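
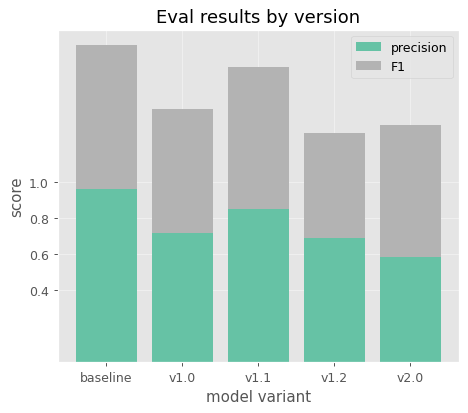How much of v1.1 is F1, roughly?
≈ 0.8

F1 top ≈ 1.6, bottom ≈ 0.8; segment ≈ 0.8.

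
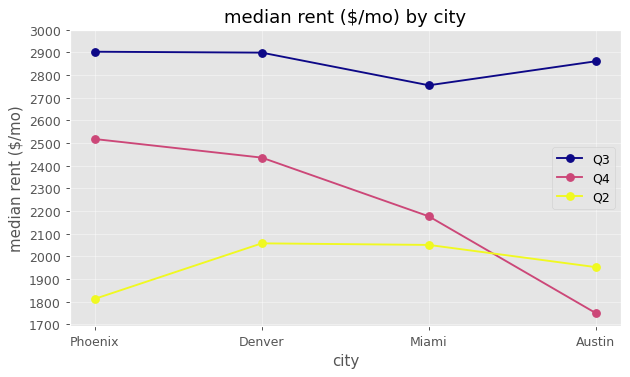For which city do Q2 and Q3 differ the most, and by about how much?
Phoenix: Q2 ≈ 1800, Q3 ≈ 2900 → gap ≈ 1100. Next-largest (Austin) is only ≈ 900.

Phoenix, ≈ 1100 $/mo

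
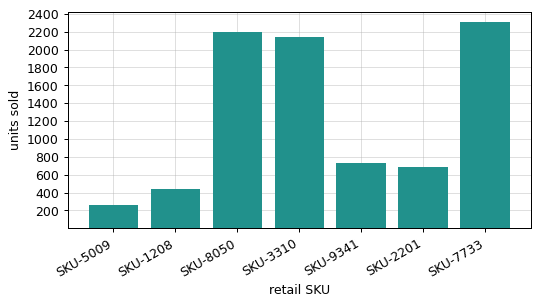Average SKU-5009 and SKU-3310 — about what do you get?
≈ 1200

(200 + 2200) / 2 ≈ 1200.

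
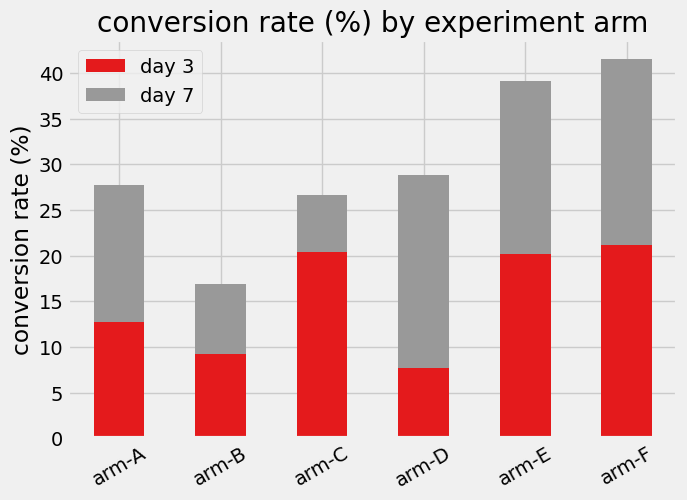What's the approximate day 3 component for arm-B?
day 3 top ≈ 10, bottom ≈ 0; segment ≈ 10.

≈ 10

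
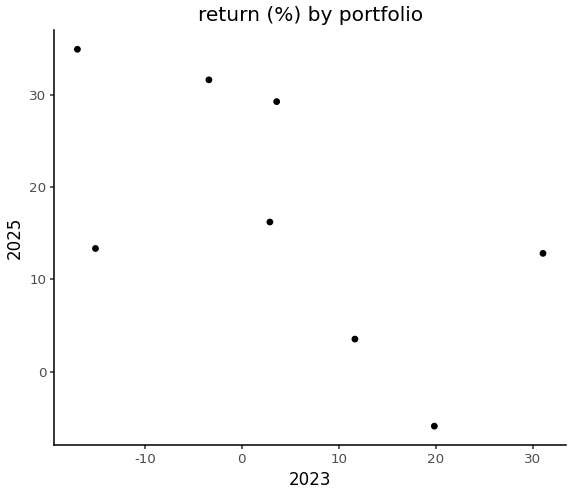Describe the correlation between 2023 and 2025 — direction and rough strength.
Points are negatively correlated; moderate (|r| ≈ 0.6).

negative, moderate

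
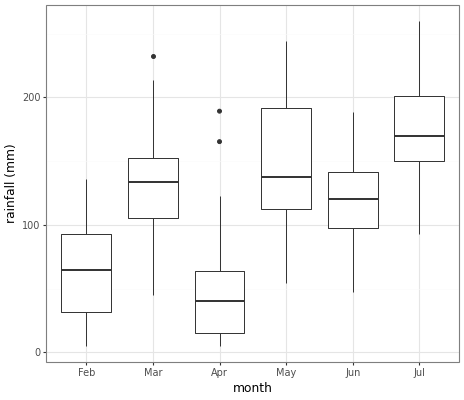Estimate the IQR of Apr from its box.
Q3 ≈ 60, Q1 ≈ 20; IQR ≈ 40.

≈ 40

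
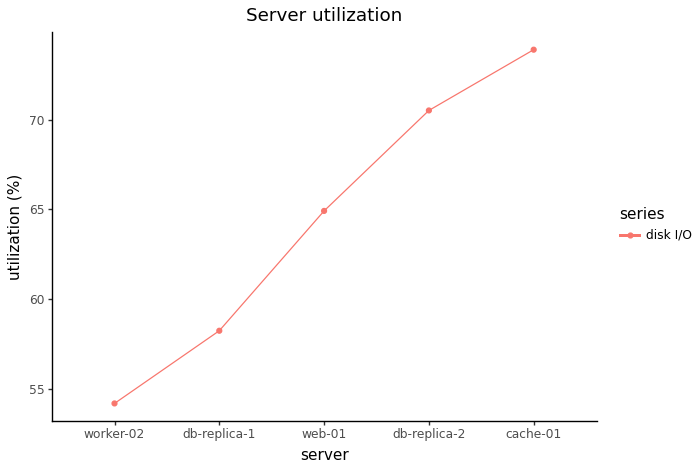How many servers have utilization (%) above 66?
Above 66: db-replica-2, cache-01.

2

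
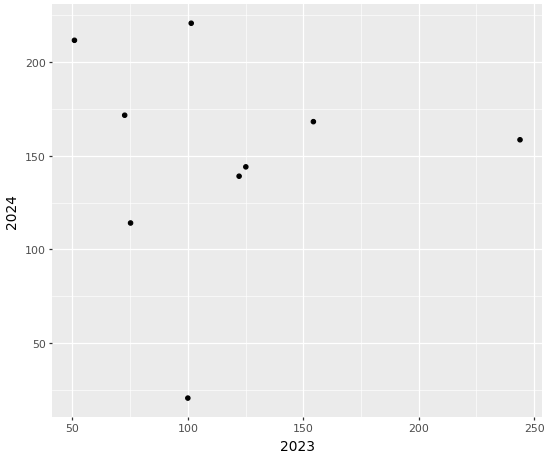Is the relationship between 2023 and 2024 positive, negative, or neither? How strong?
Points are roughly uncorrelated; weak (|r| ≈ 0.0).

no clear correlation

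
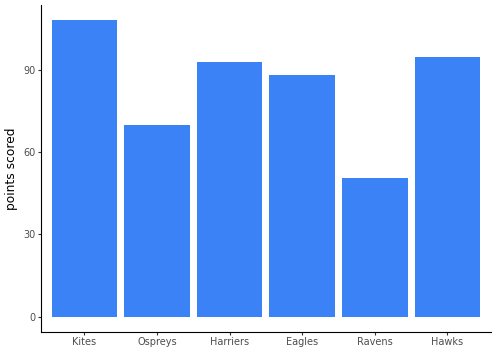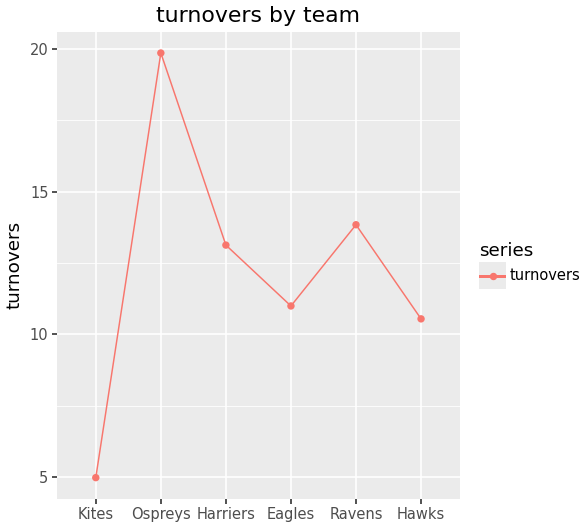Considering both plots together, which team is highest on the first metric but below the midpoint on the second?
Kites

Chart 2 median turnovers ≈ 12; below-median teams: Kites, Eagles, Hawks. Among those, Kites has the highest points scored (≈ 110).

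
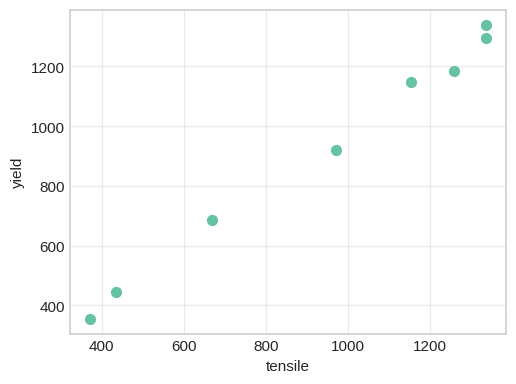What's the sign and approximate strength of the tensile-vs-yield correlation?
Points are positively correlated; strong (|r| ≈ 1.0).

positive, strong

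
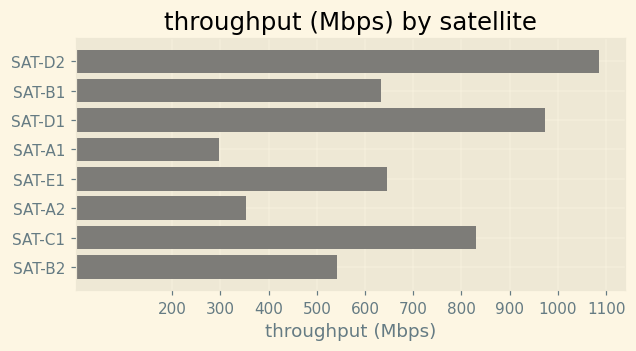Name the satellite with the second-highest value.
SAT-D1

Top 3: SAT-D2 ≈ 1100, SAT-D1 ≈ 1000, SAT-C1 ≈ 800.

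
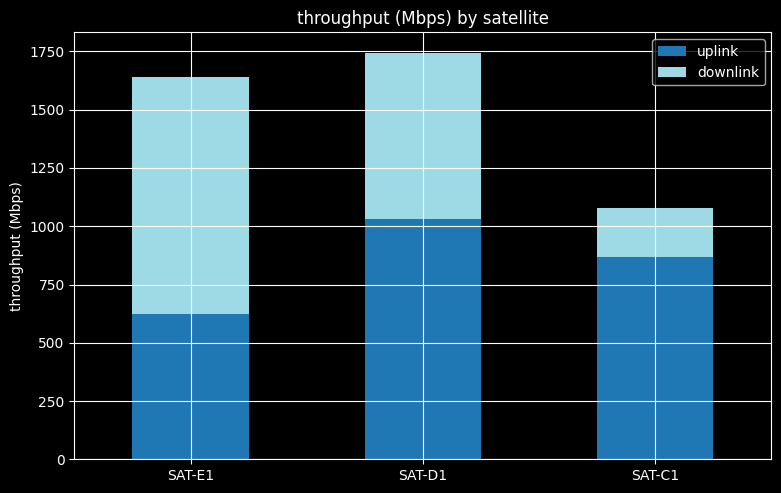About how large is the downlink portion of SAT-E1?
downlink top ≈ 1600, bottom ≈ 600; segment ≈ 1000.

≈ 1000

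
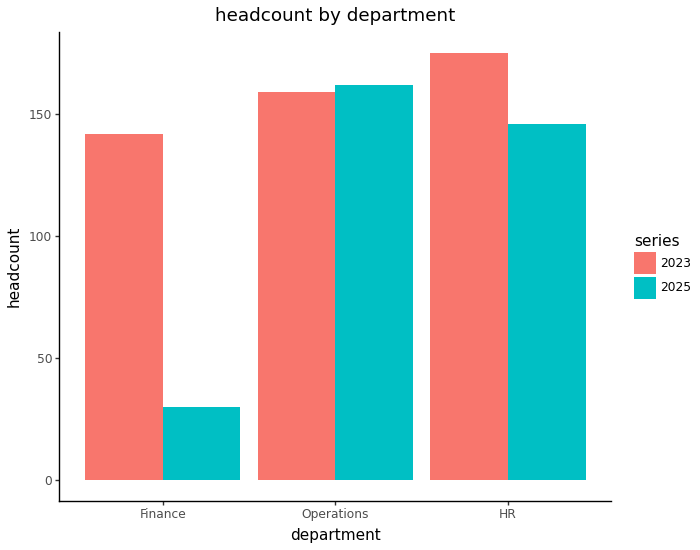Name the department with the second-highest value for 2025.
HR

Top 3 for 2025: Operations ≈ 160, HR ≈ 140, Finance ≈ 40.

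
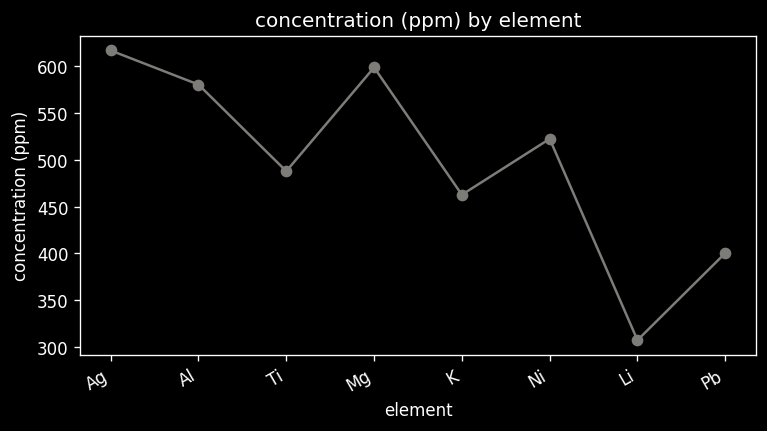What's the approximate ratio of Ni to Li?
≈ 1.67×

Ni ≈ 500, Li ≈ 300; 500/300 ≈ 1.67.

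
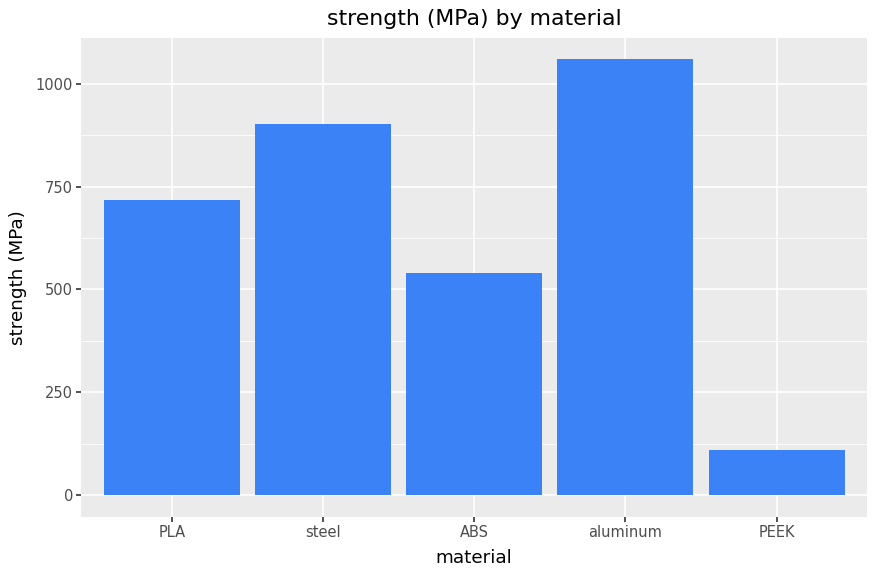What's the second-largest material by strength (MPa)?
Top 3: aluminum ≈ 1100, steel ≈ 900, PLA ≈ 700.

steel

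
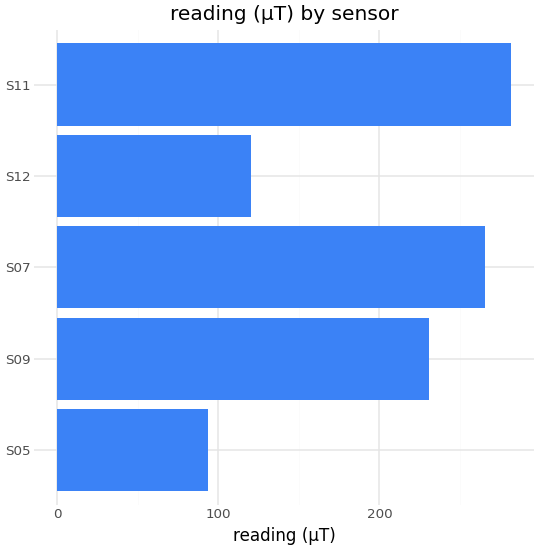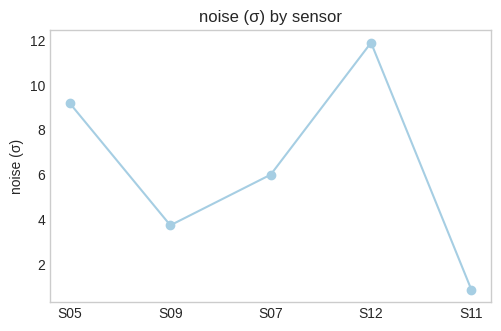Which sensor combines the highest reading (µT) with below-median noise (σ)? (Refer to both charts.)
S11

Chart 2 median noise (σ) ≈ 6; below-median sensors: S09, S11. Among those, S11 has the highest reading (µT) (≈ 300).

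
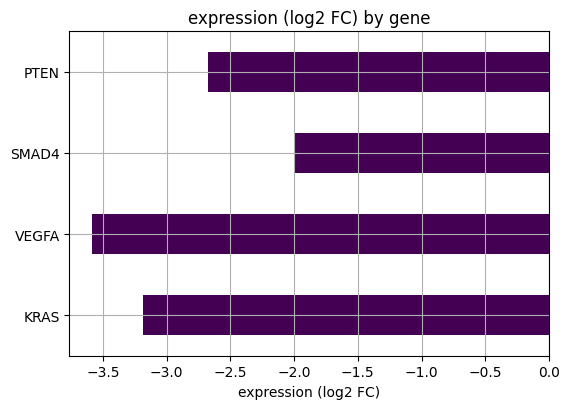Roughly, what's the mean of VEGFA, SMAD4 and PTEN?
≈ -2.73

(-3.6 + -2.0 + -2.6) / 3 ≈ -2.73.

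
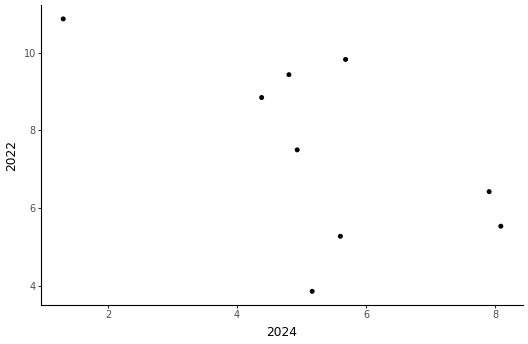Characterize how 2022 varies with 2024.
negative, moderate

Points are negatively correlated; moderate (|r| ≈ 0.6).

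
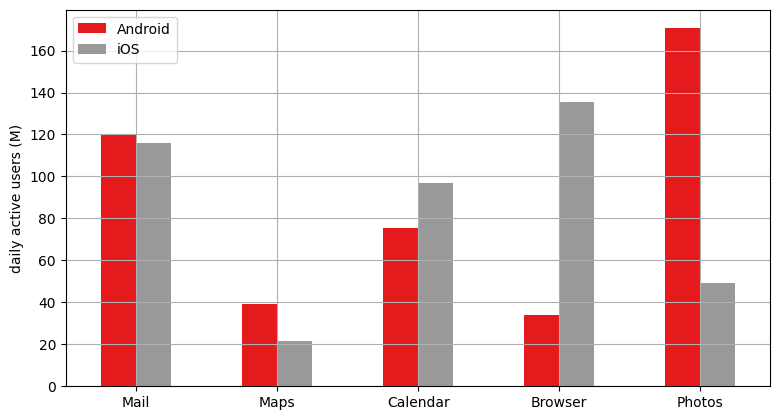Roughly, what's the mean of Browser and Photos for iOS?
(140 + 40) / 2 ≈ 90.

≈ 90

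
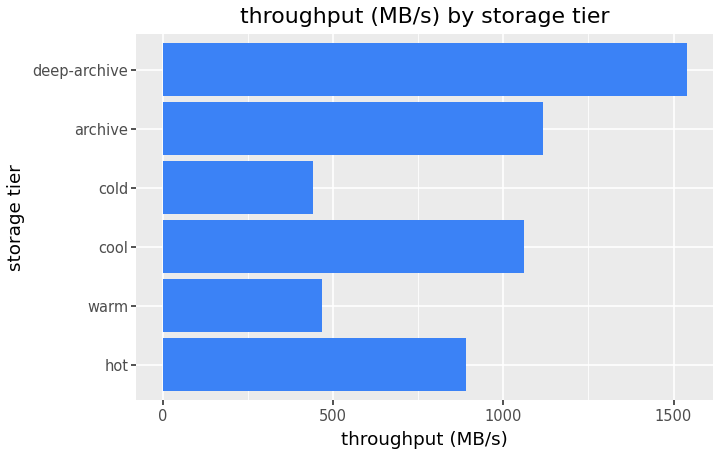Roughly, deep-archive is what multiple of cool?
deep-archive ≈ 1600, cool ≈ 1000; 1600/1000 ≈ 1.6.

≈ 1.6×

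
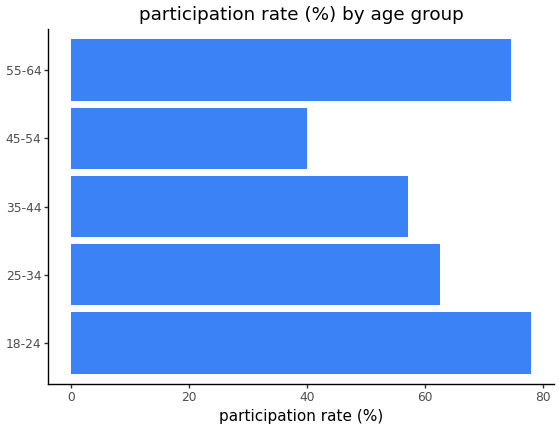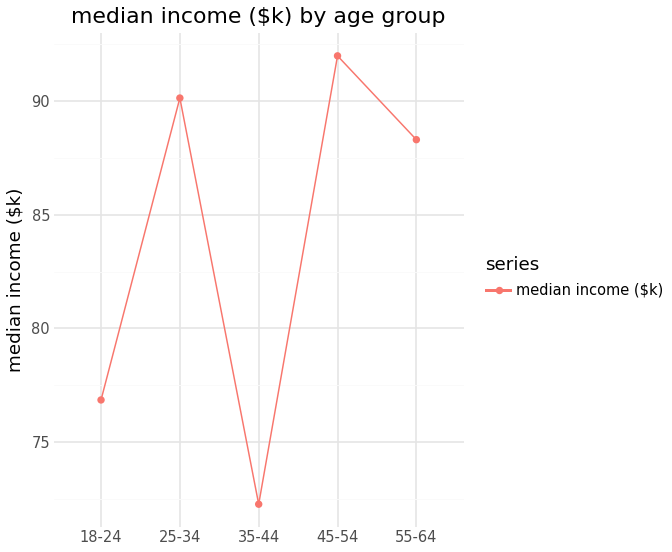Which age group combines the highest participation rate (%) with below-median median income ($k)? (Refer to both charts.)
18-24

Chart 2 median median income ($k) ≈ 90; below-median age groups: 18-24, 35-44. Among those, 18-24 has the highest participation rate (%) (≈ 80).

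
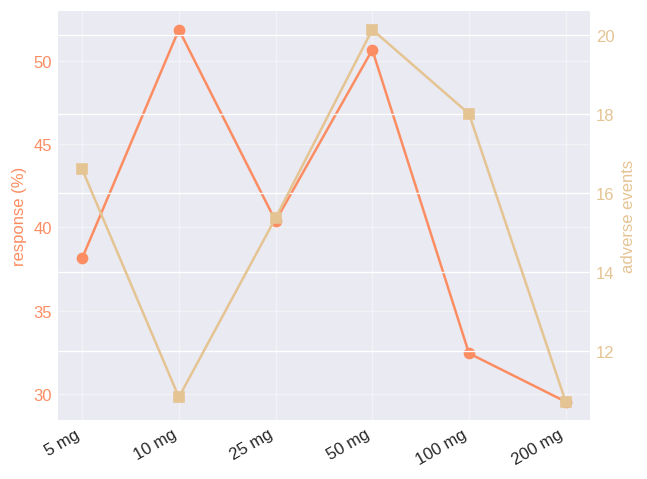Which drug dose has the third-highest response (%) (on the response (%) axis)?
Top 4 (on the response (%) axis): 10 mg ≈ 52, 50 mg ≈ 50, 25 mg ≈ 40, 5 mg ≈ 38.

25 mg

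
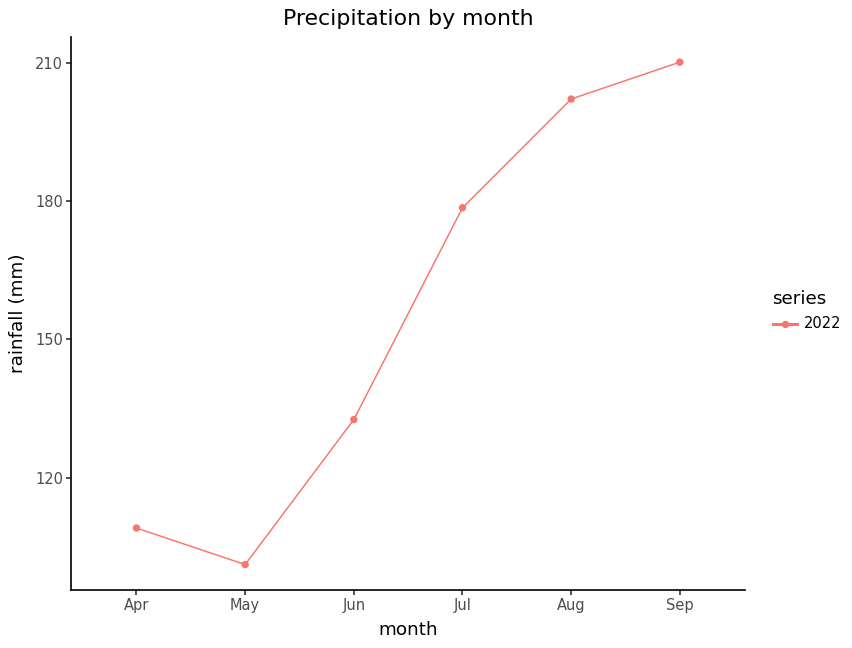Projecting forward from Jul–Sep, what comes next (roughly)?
Last three: 180, 200, 210 → slope ≈ 15/step → next ≈ 225.

≈ 225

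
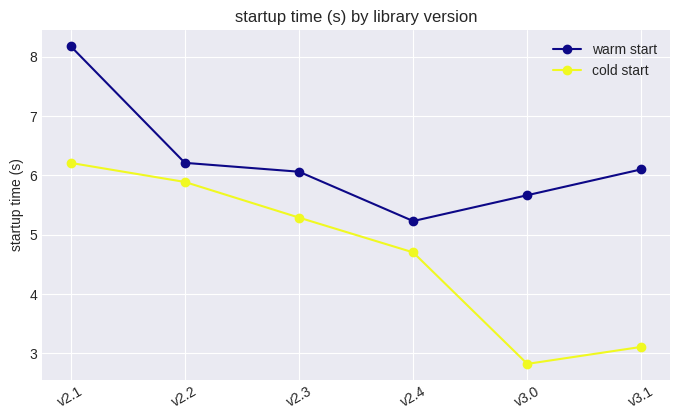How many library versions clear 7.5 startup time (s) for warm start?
Above 7.5: v2.1.

1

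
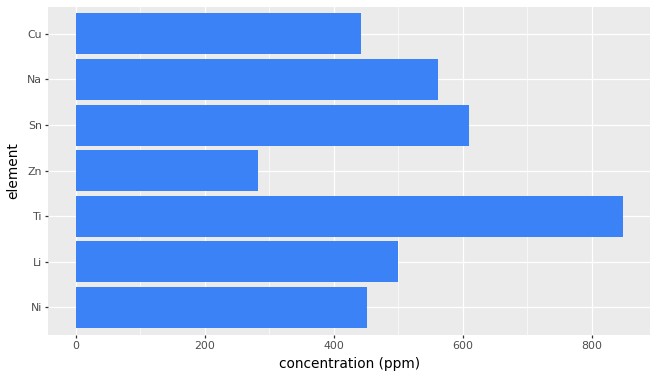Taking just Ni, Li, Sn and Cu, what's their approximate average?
(500 + 500 + 600 + 400) / 4 ≈ 500.

≈ 500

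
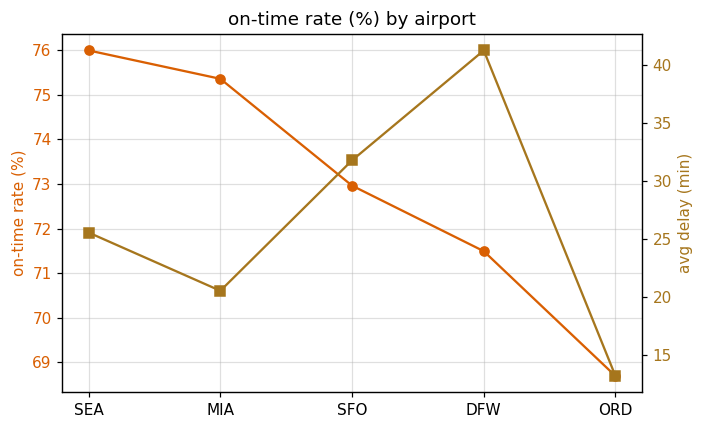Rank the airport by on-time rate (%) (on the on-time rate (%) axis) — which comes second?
MIA

Top 3 (on the on-time rate (%) axis): SEA ≈ 76, MIA ≈ 75, SFO ≈ 73.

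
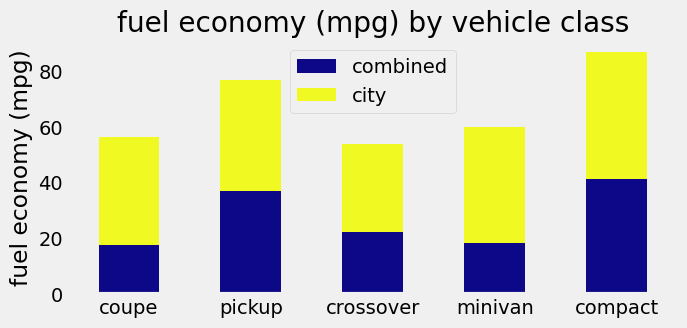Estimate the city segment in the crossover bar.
≈ 30

city top ≈ 50, bottom ≈ 20; segment ≈ 30.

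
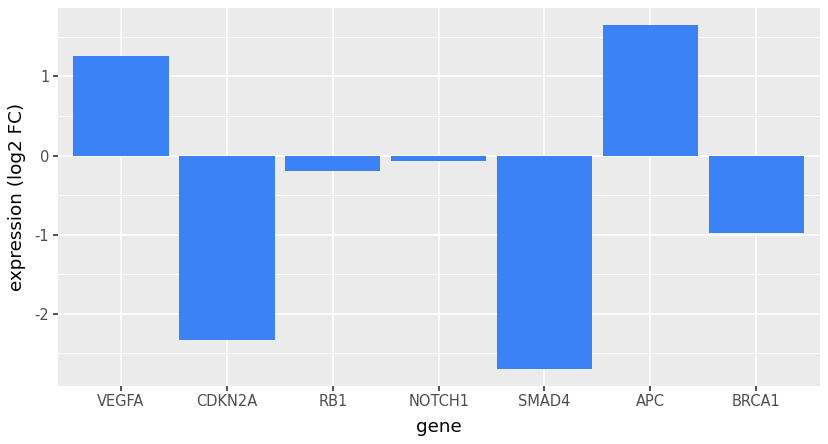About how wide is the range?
Max APC ≈ 1.5, min SMAD4 ≈ -2.5; range ≈ 4.0.

≈ 4.0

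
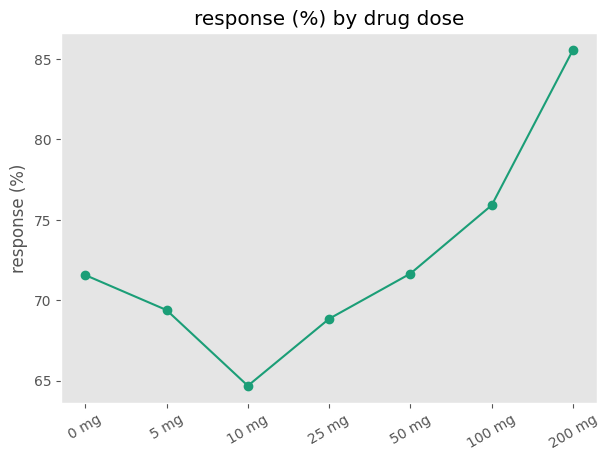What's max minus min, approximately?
≈ 22

Max 200 mg ≈ 86, min 10 mg ≈ 64; range ≈ 22.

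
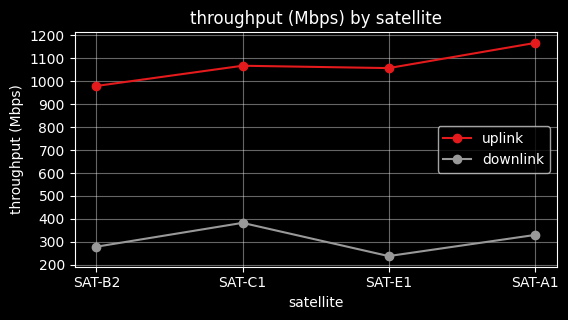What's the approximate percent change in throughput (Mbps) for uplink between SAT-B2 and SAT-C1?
SAT-B2 ≈ 1000, SAT-C1 ≈ 1100; (1100 − 1000) / 1000 ≈ +10%.

≈ +10%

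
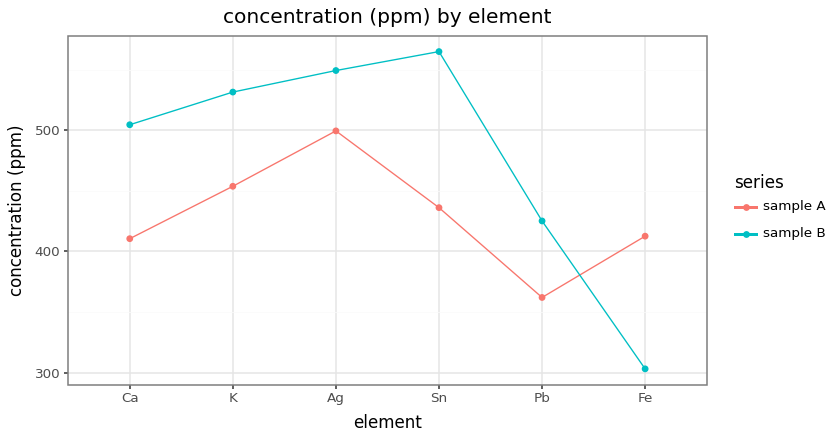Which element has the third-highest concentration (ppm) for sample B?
Top 4 for sample B: Sn ≈ 575, Ag ≈ 550, K ≈ 525, Ca ≈ 500.

K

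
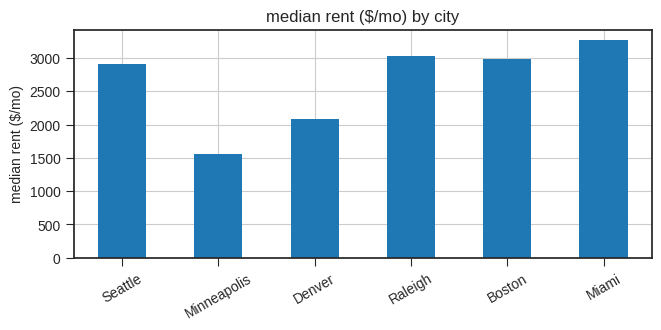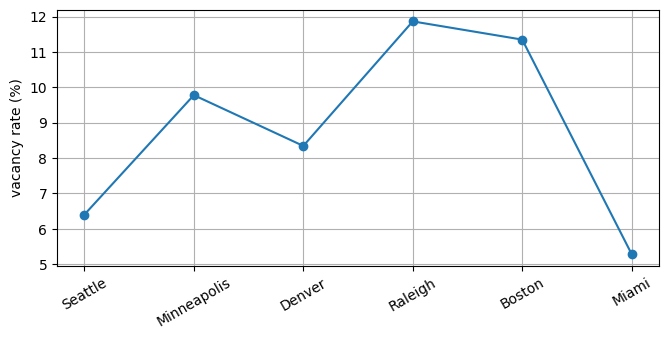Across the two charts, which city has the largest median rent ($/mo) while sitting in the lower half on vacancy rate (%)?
Miami

Chart 2 median vacancy rate (%) ≈ 10; below-median cities: Seattle, Denver, Miami. Among those, Miami has the highest median rent ($/mo) (≈ 3500).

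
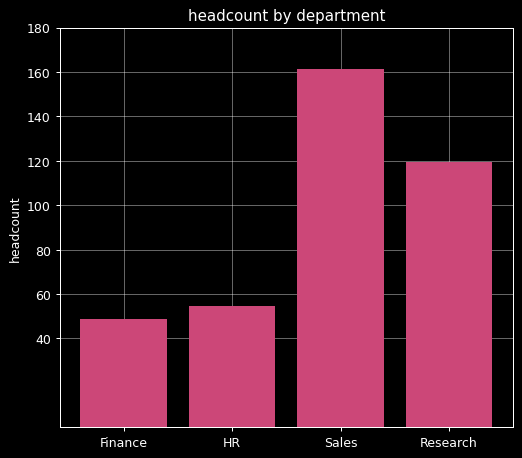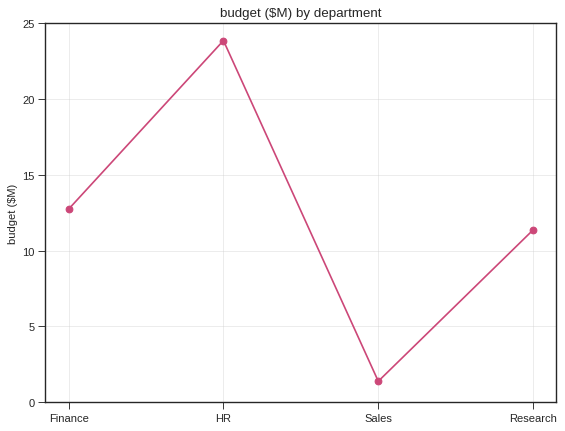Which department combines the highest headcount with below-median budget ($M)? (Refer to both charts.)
Chart 2 median budget ($M) ≈ 10; below-median departments: Sales, Research. Among those, Sales has the highest headcount (≈ 160).

Sales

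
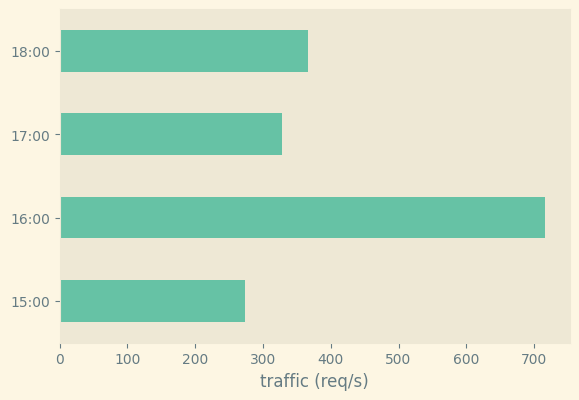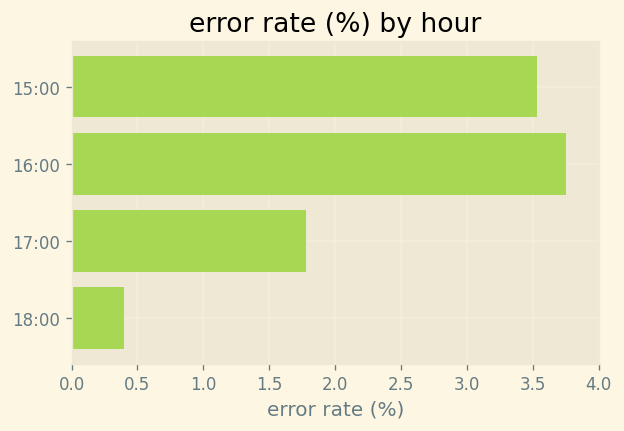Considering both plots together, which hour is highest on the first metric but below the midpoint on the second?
18:00

Chart 2 median error rate (%) ≈ 2.5; below-median hours: 17:00, 18:00. Among those, 18:00 has the highest traffic (req/s) (≈ 400).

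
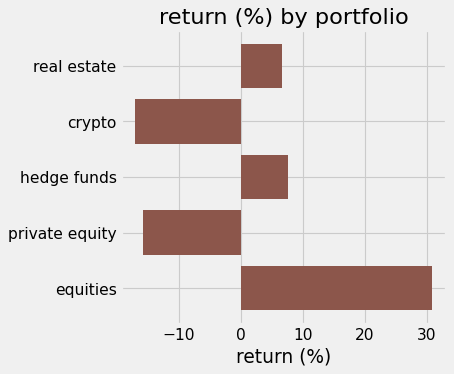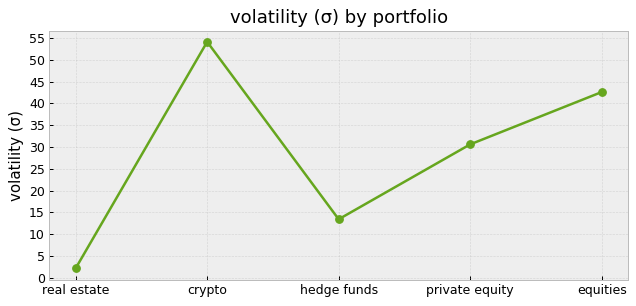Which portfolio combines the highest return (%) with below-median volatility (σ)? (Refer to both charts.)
Chart 2 median volatility (σ) ≈ 30; below-median portfolios: real estate, hedge funds. Among those, hedge funds has the highest return (%) (≈ 10).

hedge funds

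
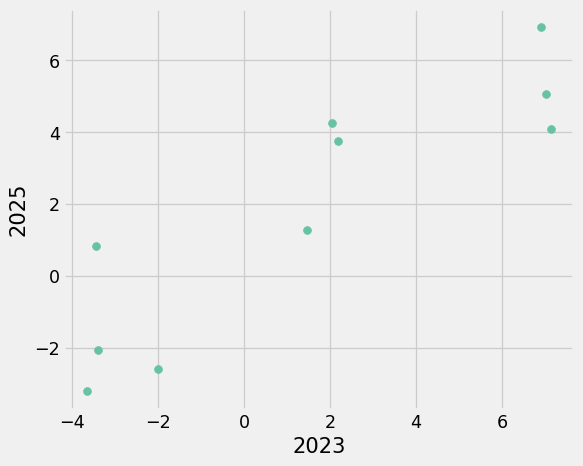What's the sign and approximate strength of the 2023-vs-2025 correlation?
positive, strong

Points are positively correlated; strong (|r| ≈ 0.9).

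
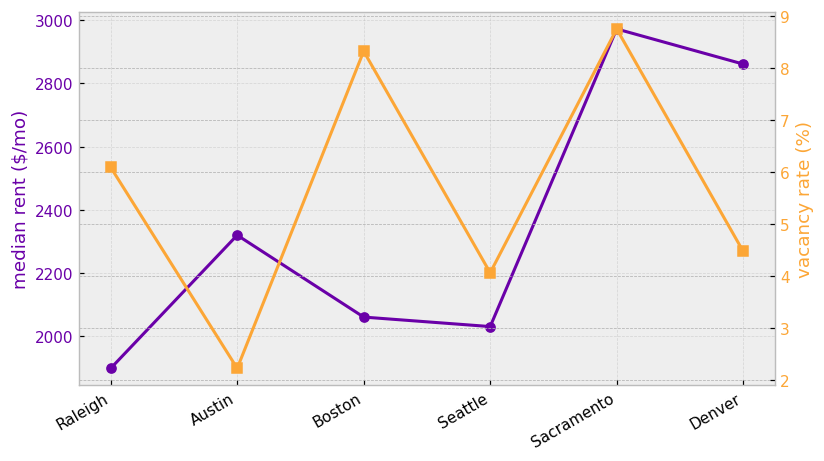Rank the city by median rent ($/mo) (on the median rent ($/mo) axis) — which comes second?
Denver

Top 3 (on the median rent ($/mo) axis): Sacramento ≈ 3000, Denver ≈ 2900, Austin ≈ 2300.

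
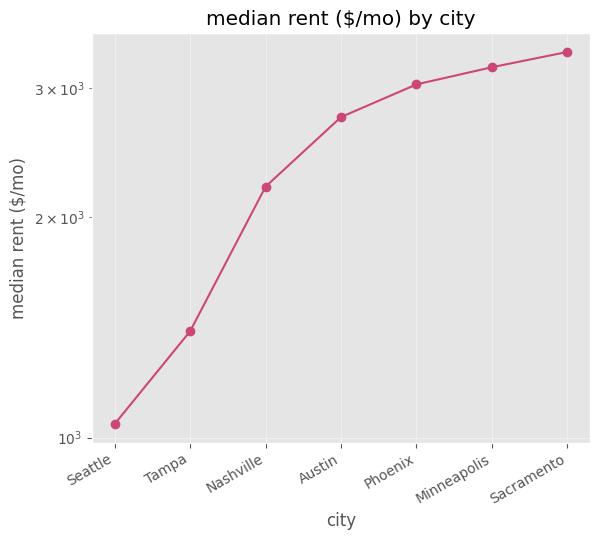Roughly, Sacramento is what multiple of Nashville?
Sacramento ≈ 3400, Nashville ≈ 2200; 3400/2200 ≈ 1.55.

≈ 1.55×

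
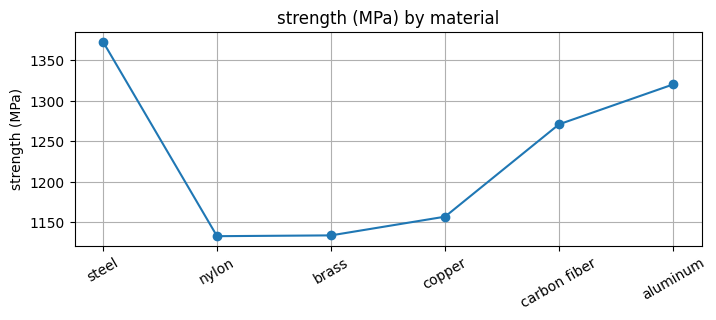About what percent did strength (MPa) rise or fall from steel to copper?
≈ -15.9%

steel ≈ 1380, copper ≈ 1160; (1160 − 1380) / 1380 ≈ -15.9%.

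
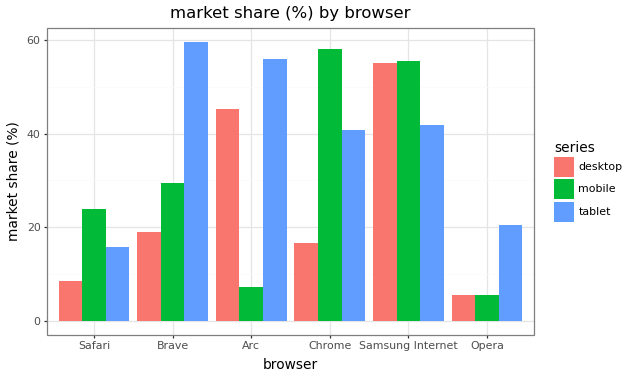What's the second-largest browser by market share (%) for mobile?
Top 3 for mobile: Chrome ≈ 60, Samsung Internet ≈ 55, Brave ≈ 30.

Samsung Internet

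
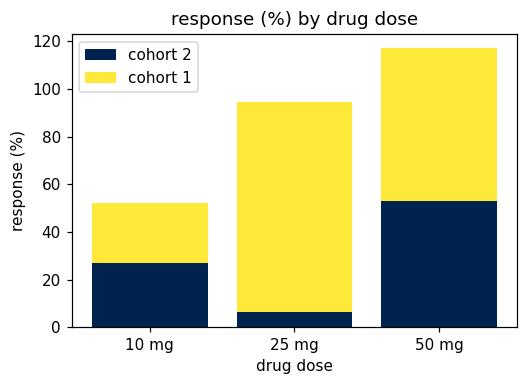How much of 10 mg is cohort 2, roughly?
cohort 2 top ≈ 30, bottom ≈ 0; segment ≈ 30.

≈ 30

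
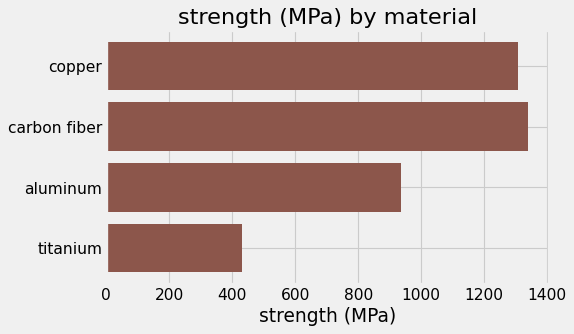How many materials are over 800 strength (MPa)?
Above 800: copper, carbon fiber, aluminum.

3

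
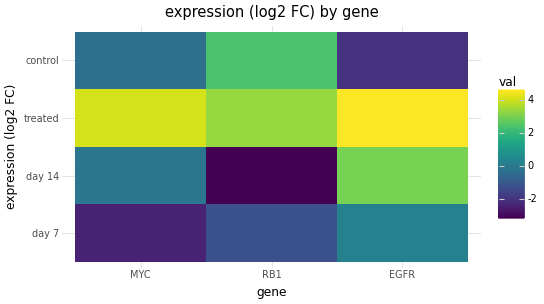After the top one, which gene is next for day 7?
RB1

Top 3 for day 7: EGFR ≈ 0, RB1 ≈ -1, MYC ≈ -2.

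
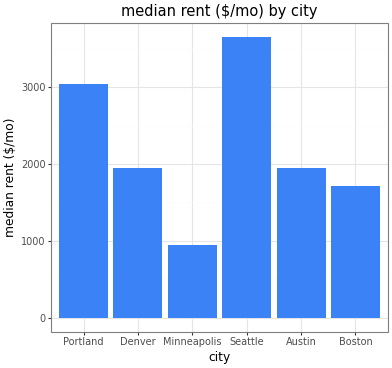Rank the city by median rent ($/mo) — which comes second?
Top 3: Seattle ≈ 3500, Portland ≈ 3000, Denver ≈ 2000.

Portland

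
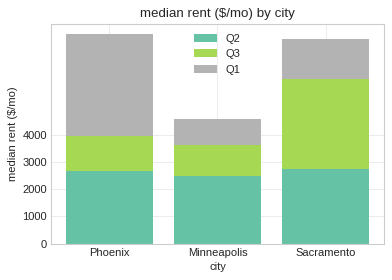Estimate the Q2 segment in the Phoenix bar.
≈ 3000

Q2 top ≈ 3000, bottom ≈ 0; segment ≈ 3000.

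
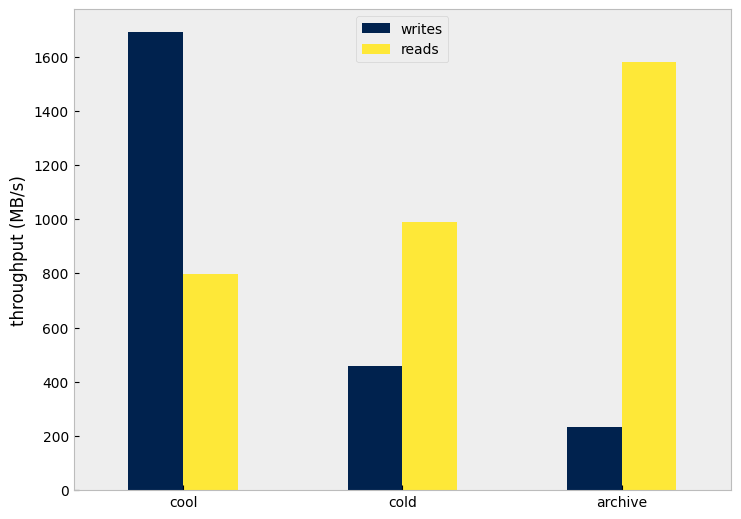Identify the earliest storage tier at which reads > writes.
cool: reads ≈ 800 vs writes ≈ 1600 (not yet); cold: reads ≈ 1000 vs writes ≈ 400 (first crossover).

cold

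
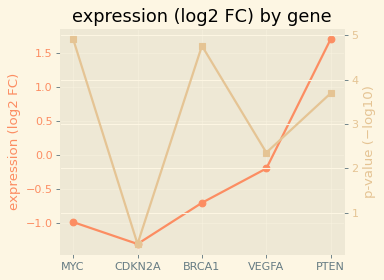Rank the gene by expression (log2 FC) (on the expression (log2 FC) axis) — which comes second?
Top 3 (on the expression (log2 FC) axis): PTEN ≈ 1.5, VEGFA ≈ 0.0, BRCA1 ≈ -0.5.

VEGFA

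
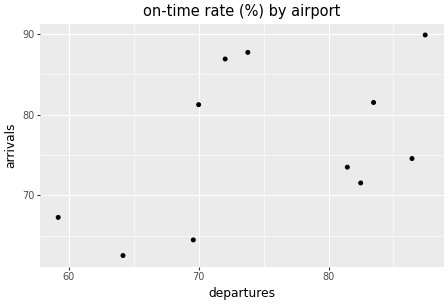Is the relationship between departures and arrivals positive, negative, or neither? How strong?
positive, moderate

Points are positively correlated; moderate (|r| ≈ 0.5).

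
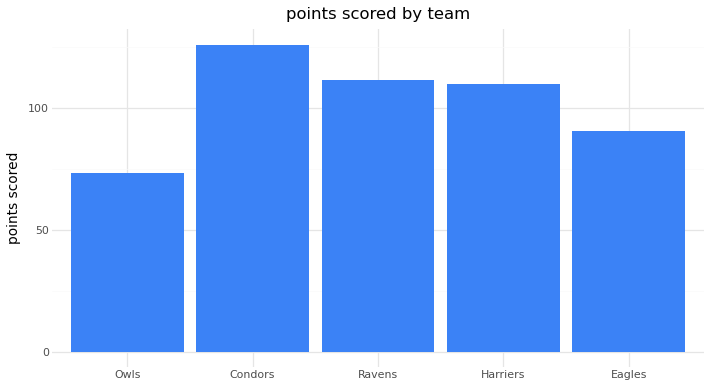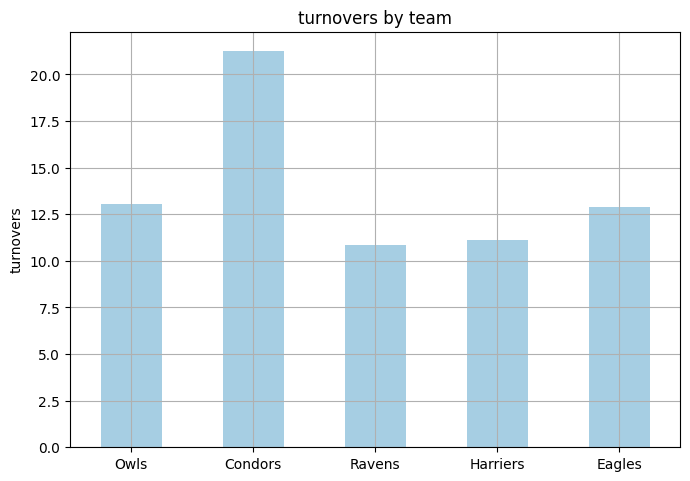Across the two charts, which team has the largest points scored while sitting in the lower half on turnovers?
Ravens

Chart 2 median turnovers ≈ 12; below-median teams: Ravens, Harriers. Among those, Ravens has the highest points scored (≈ 120).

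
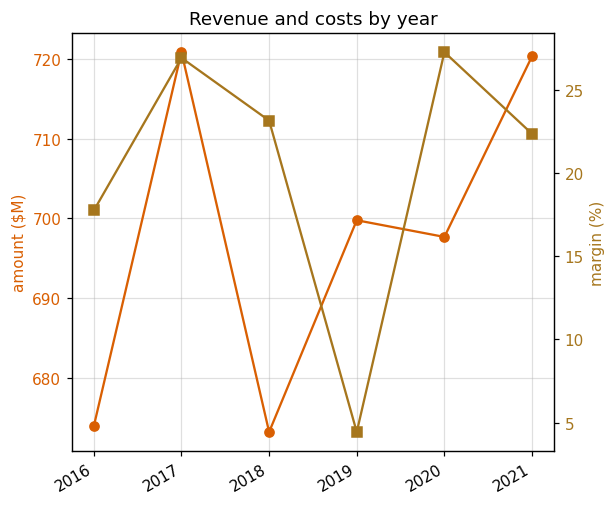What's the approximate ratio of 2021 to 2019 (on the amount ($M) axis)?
≈ 1.03×

2021 ≈ 720, 2019 ≈ 700; 720/700 ≈ 1.03.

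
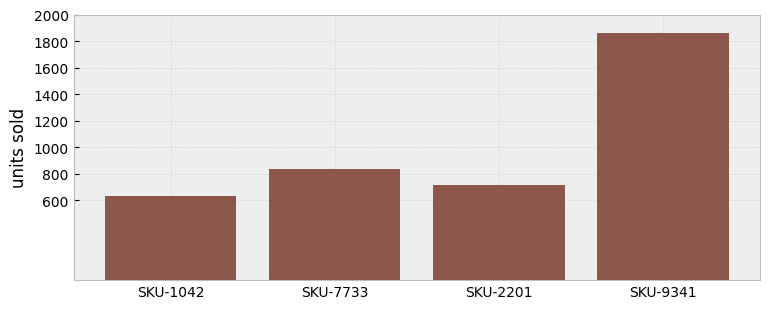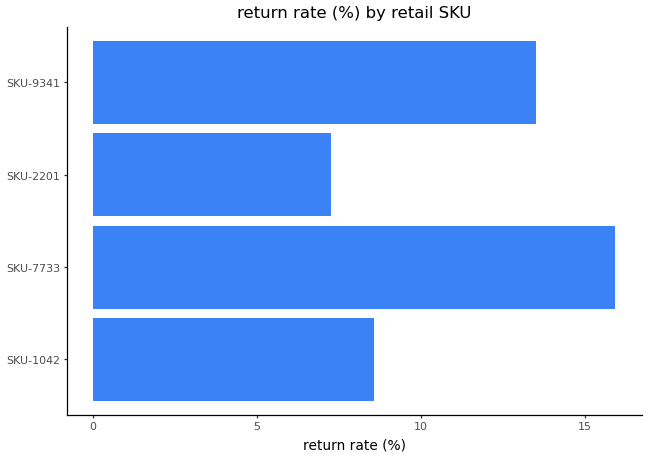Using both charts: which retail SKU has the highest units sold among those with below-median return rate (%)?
SKU-2201

Chart 2 median return rate (%) ≈ 12; below-median retail SKUs: SKU-1042, SKU-2201. Among those, SKU-2201 has the highest units sold (≈ 800).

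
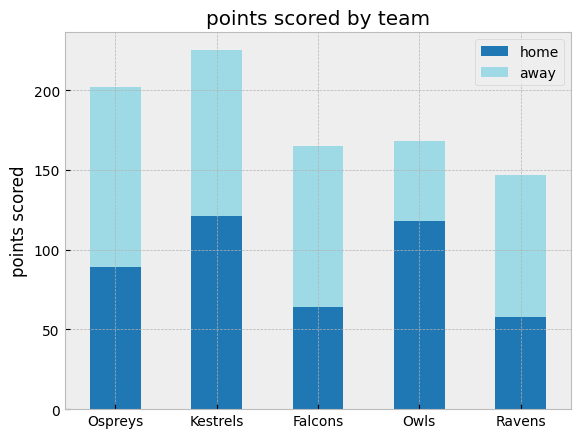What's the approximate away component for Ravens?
away top ≈ 140, bottom ≈ 60; segment ≈ 80.

≈ 80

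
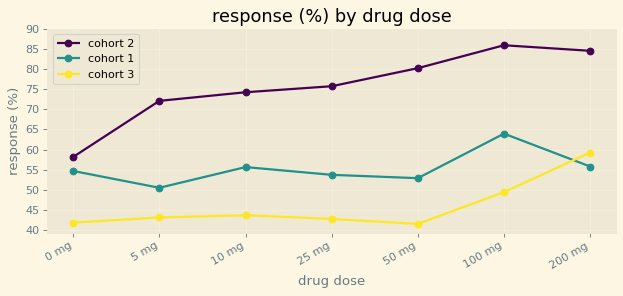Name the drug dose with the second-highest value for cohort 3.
100 mg

Top 3 for cohort 3: 200 mg ≈ 60, 100 mg ≈ 50, 10 mg ≈ 45.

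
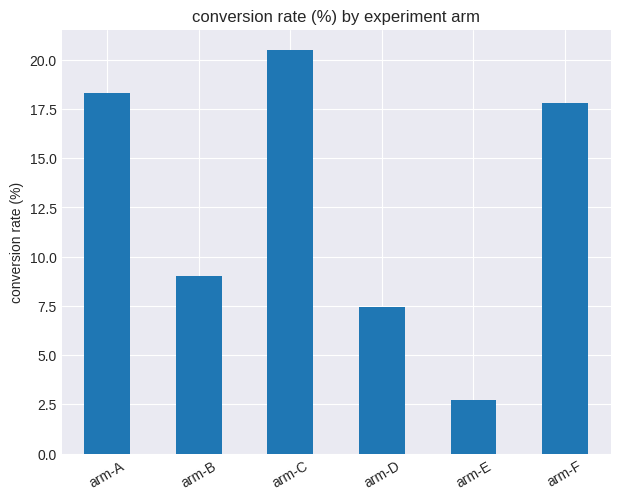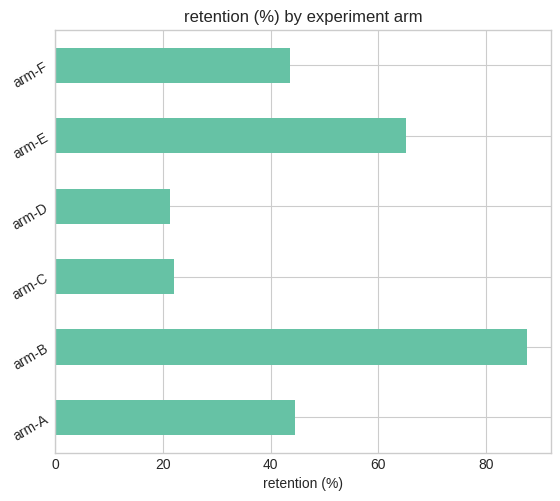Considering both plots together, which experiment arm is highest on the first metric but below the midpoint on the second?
Chart 2 median retention (%) ≈ 40; below-median experiment arms: arm-C, arm-D, arm-F. Among those, arm-C has the highest conversion rate (%) (≈ 20).

arm-C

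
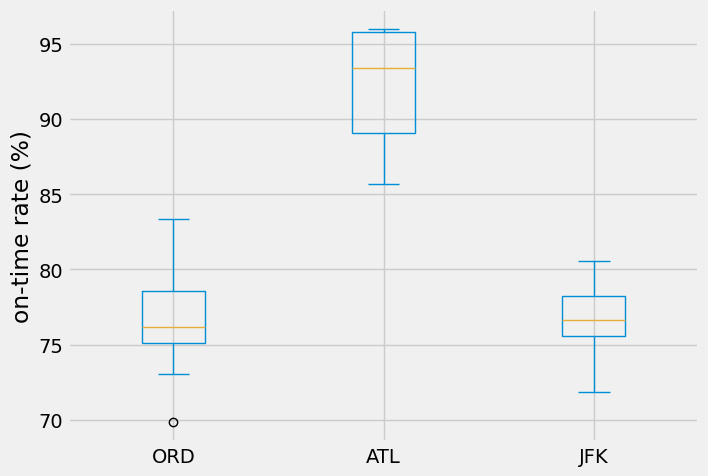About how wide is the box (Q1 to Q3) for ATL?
Q3 ≈ 96, Q1 ≈ 90; IQR ≈ 6.

≈ 6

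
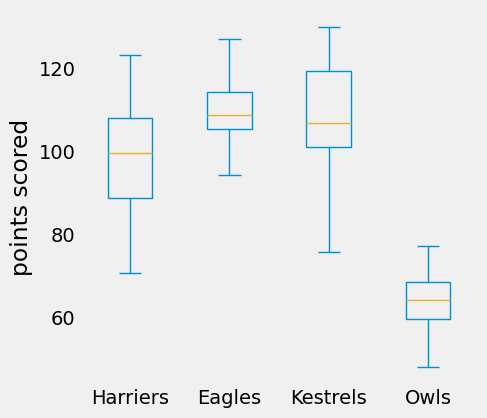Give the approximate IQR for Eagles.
Q3 ≈ 115, Q1 ≈ 105; IQR ≈ 10.

≈ 10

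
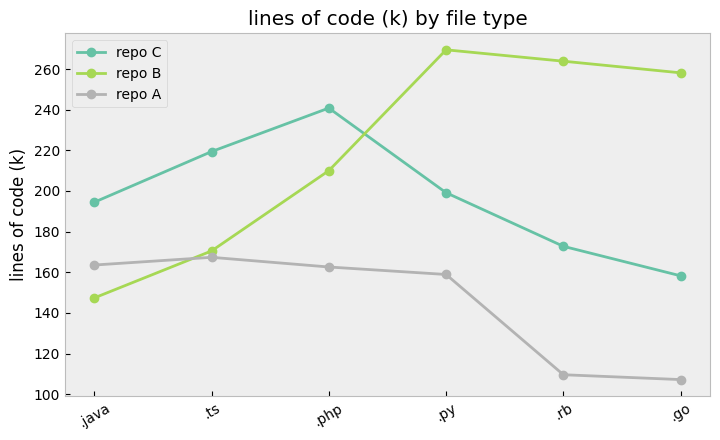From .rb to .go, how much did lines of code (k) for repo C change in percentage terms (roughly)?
≈ -11.1%

.rb ≈ 180, .go ≈ 160; (160 − 180) / 180 ≈ -11.1%.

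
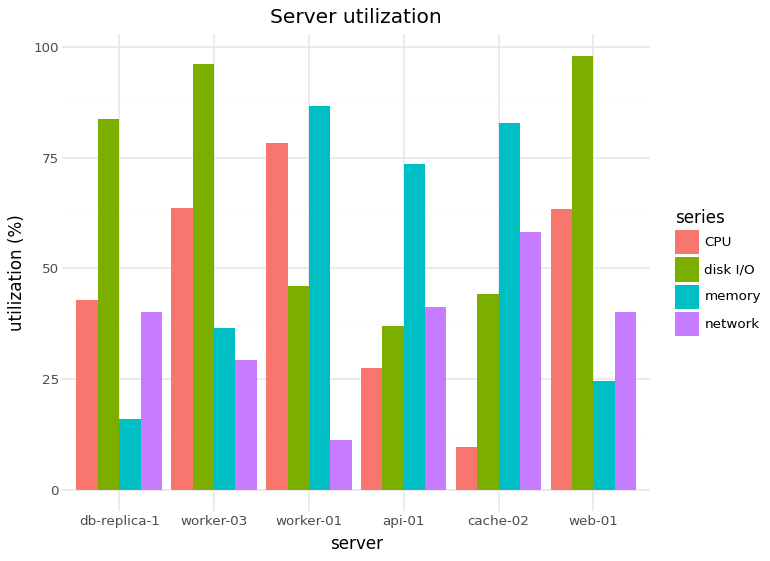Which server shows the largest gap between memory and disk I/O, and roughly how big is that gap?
web-01: memory ≈ 20, disk I/O ≈ 100 → gap ≈ 80. Next-largest (db-replica-1) is only ≈ 60.

web-01, ≈ 80 %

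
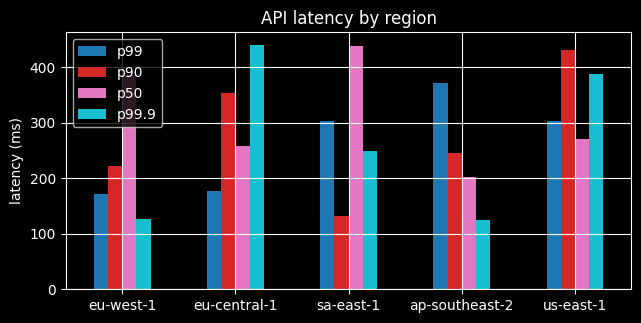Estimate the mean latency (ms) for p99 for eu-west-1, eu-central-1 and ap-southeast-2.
(150 + 200 + 350) / 3 ≈ 233.

≈ 233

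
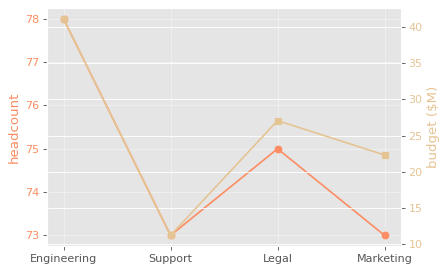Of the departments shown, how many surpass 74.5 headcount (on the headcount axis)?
2

Above 74.5: Engineering, Legal.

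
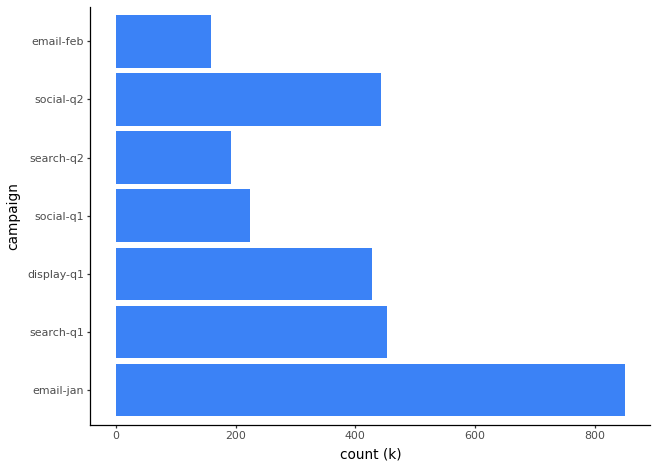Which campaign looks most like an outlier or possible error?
email-jan

email-jan ≈ 800; the rest sit between ≈ 200 and ≈ 500.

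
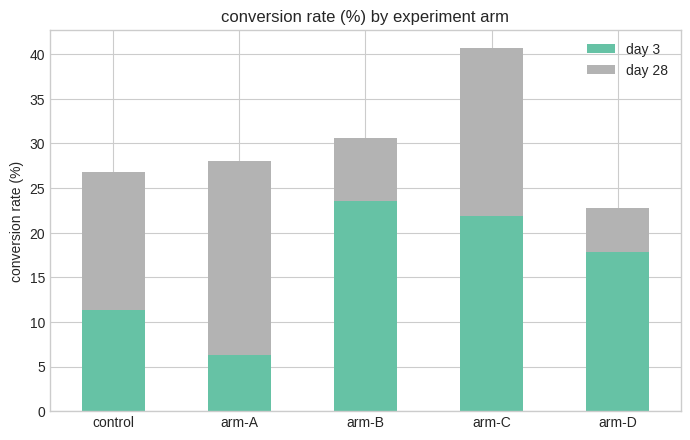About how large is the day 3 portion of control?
≈ 10

day 3 top ≈ 10, bottom ≈ 0; segment ≈ 10.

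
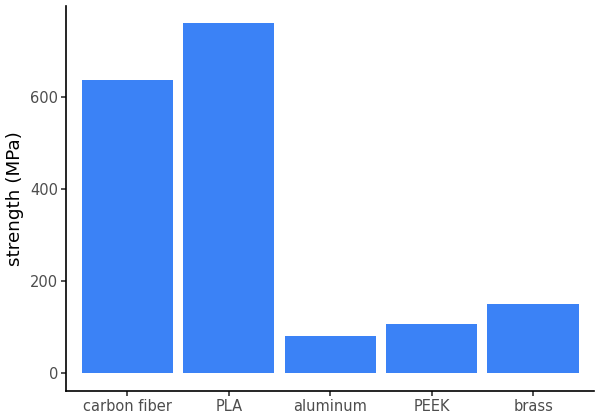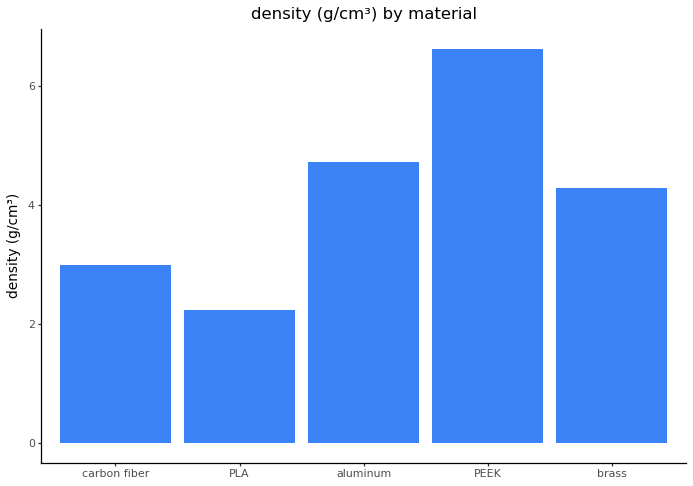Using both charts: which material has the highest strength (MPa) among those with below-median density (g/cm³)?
PLA

Chart 2 median density (g/cm³) ≈ 4; below-median materials: carbon fiber, PLA. Among those, PLA has the highest strength (MPa) (≈ 800).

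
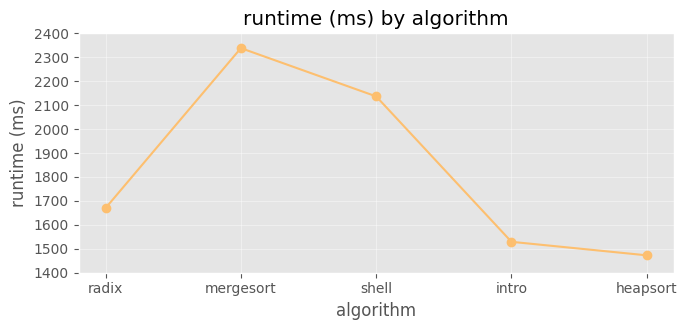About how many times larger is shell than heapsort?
shell ≈ 2100, heapsort ≈ 1500; 2100/1500 ≈ 1.4.

≈ 1.4×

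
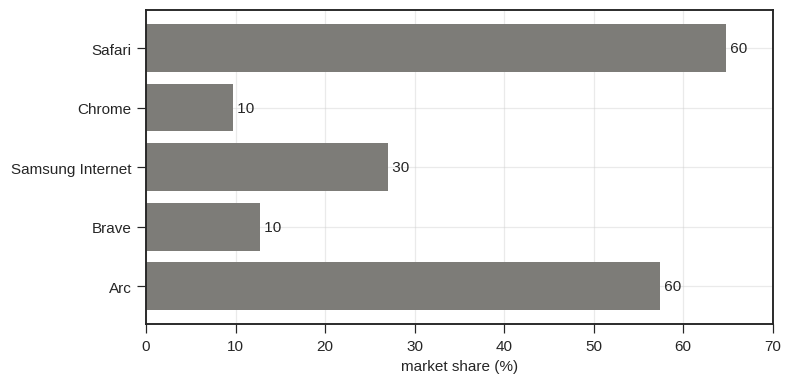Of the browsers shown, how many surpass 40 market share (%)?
2

Above 40: Safari, Arc.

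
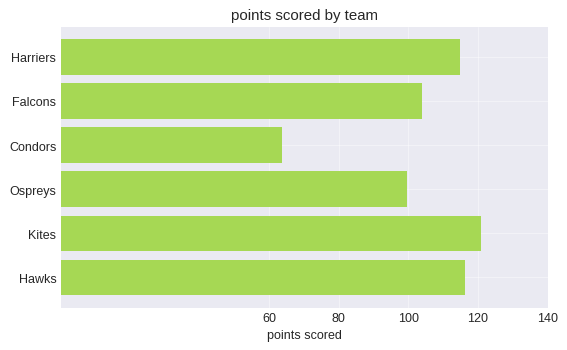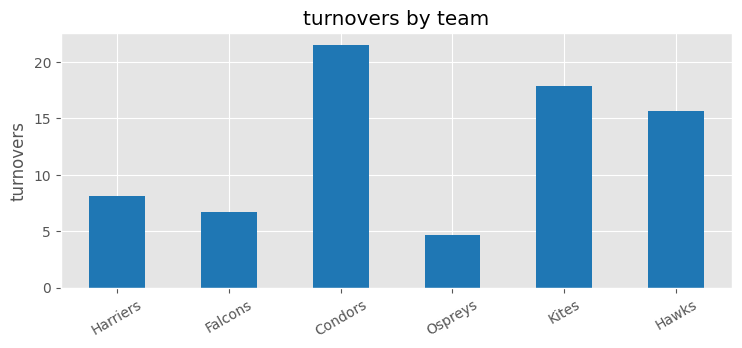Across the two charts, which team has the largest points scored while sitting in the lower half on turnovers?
Chart 2 median turnovers ≈ 12; below-median teams: Harriers, Falcons, Ospreys. Among those, Harriers has the highest points scored (≈ 120).

Harriers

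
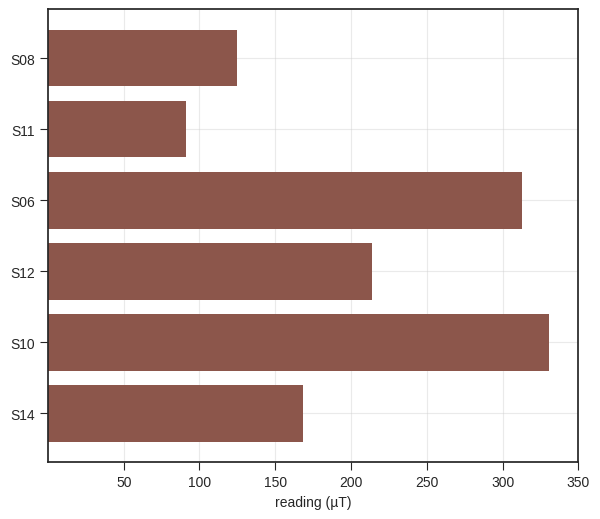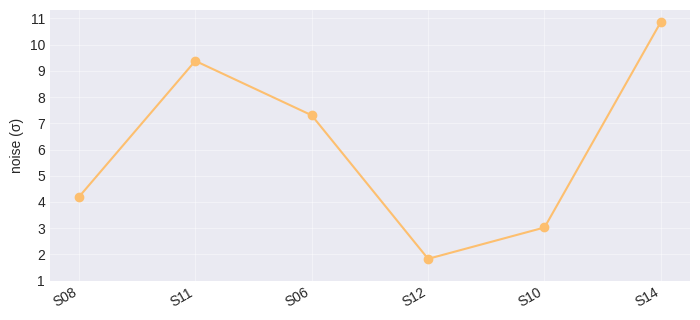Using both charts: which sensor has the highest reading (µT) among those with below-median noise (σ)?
Chart 2 median noise (σ) ≈ 6; below-median sensors: S08, S12, S10. Among those, S10 has the highest reading (µT) (≈ 350).

S10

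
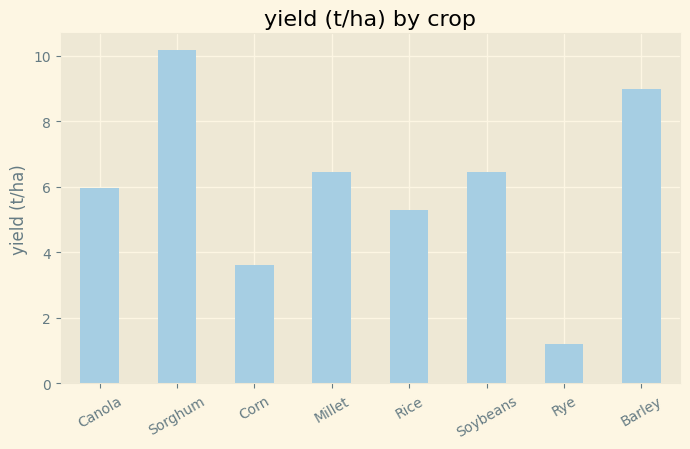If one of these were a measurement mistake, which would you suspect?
Rye ≈ 1; the rest sit between ≈ 4 and ≈ 10.

Rye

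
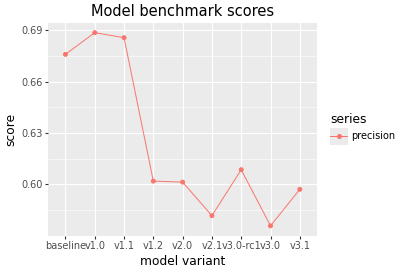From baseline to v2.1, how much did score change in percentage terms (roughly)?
≈ -14.7%

baseline ≈ 0.68, v2.1 ≈ 0.58; (0.58 − 0.68) / 0.68 ≈ -14.7%.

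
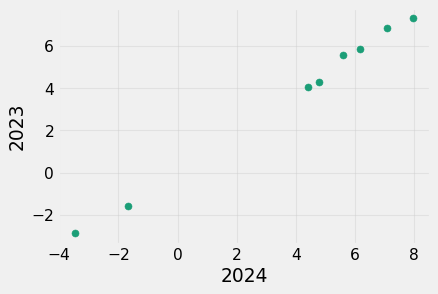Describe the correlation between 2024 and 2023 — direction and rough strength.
positive, strong

Points are positively correlated; strong (|r| ≈ 1.0).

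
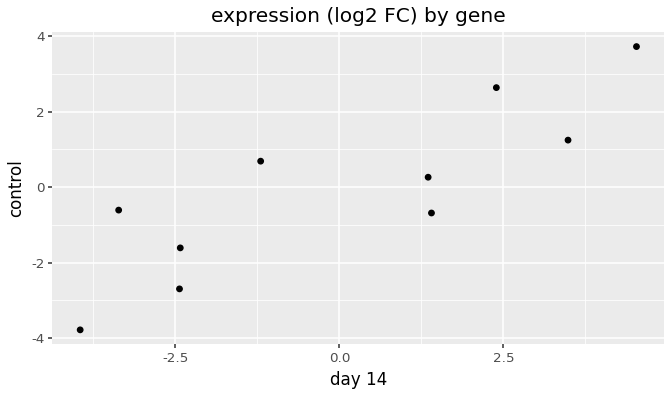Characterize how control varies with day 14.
positive, strong

Points are positively correlated; strong (|r| ≈ 0.9).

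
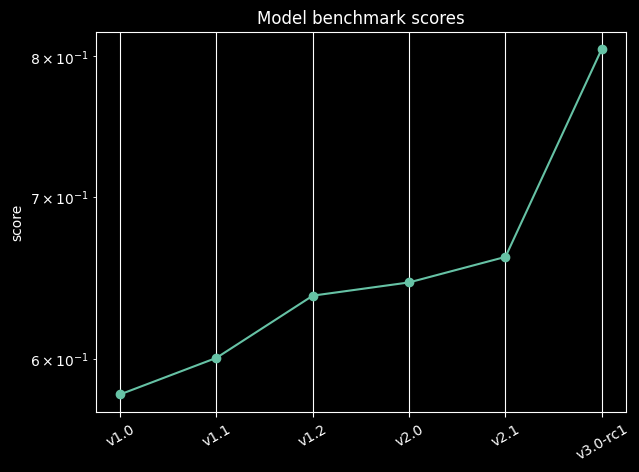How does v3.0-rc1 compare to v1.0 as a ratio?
v3.0-rc1 ≈ 0.80, v1.0 ≈ 0.58; 0.80/0.58 ≈ 1.38.

≈ 1.38×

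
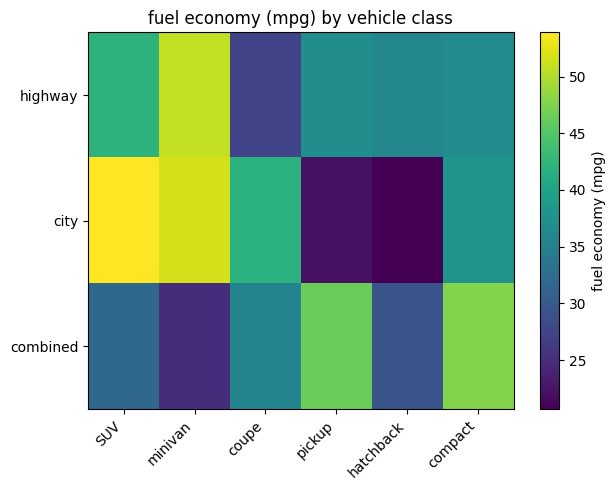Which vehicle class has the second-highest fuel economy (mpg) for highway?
SUV

Top 3 for highway: minivan ≈ 50, SUV ≈ 40, pickup ≈ 35.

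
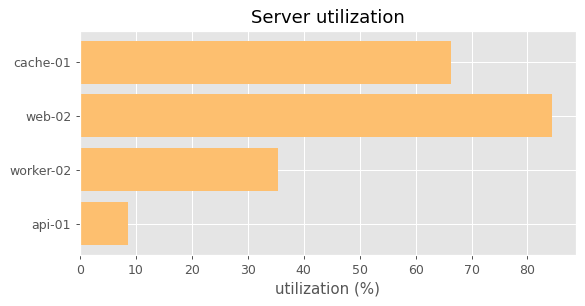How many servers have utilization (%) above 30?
3

Above 30: cache-01, web-02, worker-02.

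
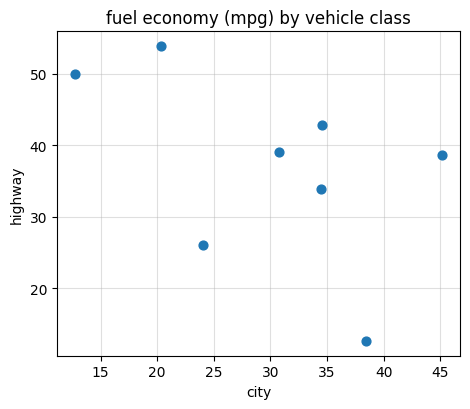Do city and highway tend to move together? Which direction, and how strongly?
Points are negatively correlated; moderate (|r| ≈ 0.5).

negative, moderate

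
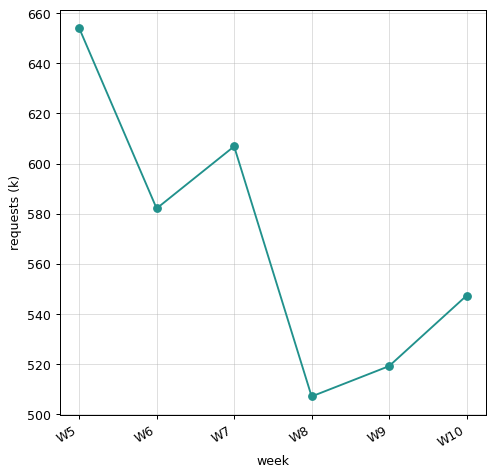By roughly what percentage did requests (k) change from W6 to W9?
≈ -10.3%

W6 ≈ 580, W9 ≈ 520; (520 − 580) / 580 ≈ -10.3%.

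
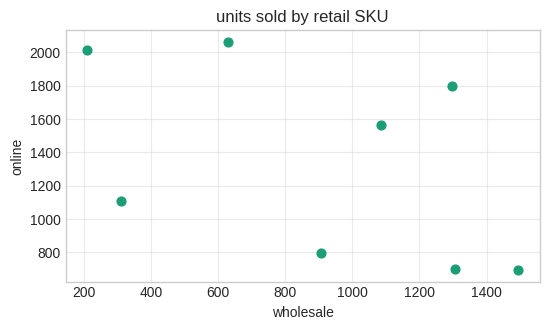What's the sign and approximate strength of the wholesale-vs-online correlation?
negative, moderate

Points are negatively correlated; moderate (|r| ≈ 0.5).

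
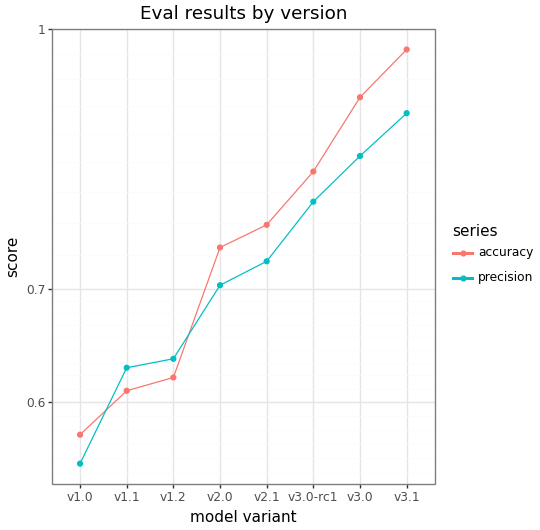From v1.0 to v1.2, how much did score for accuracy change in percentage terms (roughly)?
v1.0 ≈ 0.55, v1.2 ≈ 0.60; (0.60 − 0.55) / 0.55 ≈ +9.1%.

≈ +9.1%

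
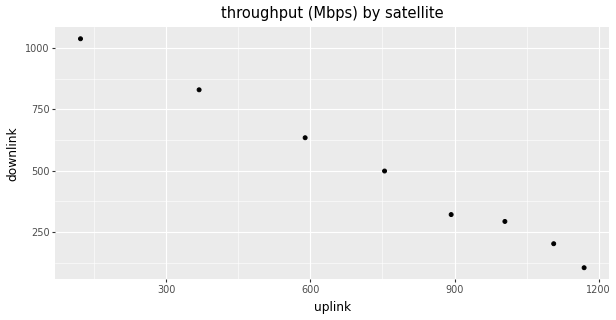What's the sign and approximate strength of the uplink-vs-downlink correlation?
Points are negatively correlated; strong (|r| ≈ 1.0).

negative, strong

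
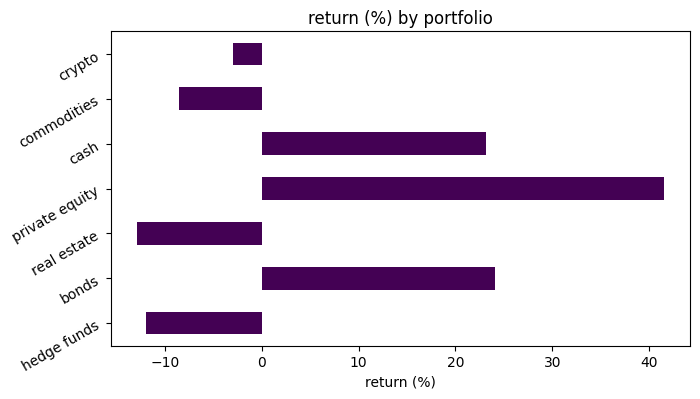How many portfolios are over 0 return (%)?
Above 0: bonds, private equity, cash.

3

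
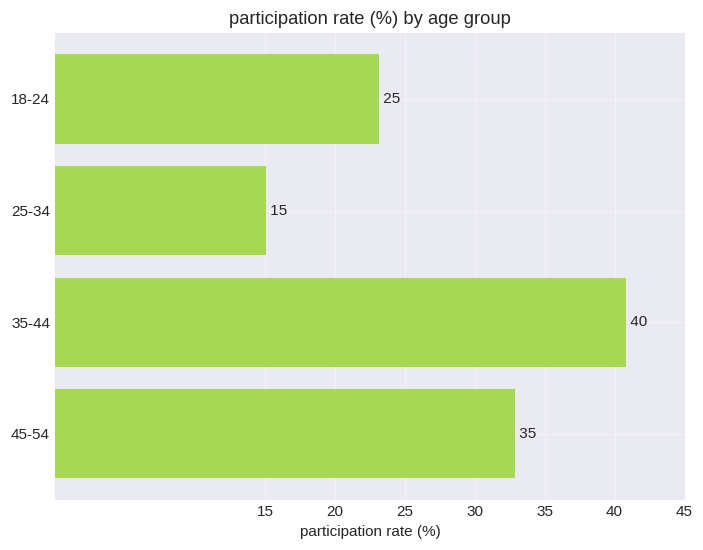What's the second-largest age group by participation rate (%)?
Top 3: 35-44 ≈ 40, 45-54 ≈ 35, 18-24 ≈ 25.

45-54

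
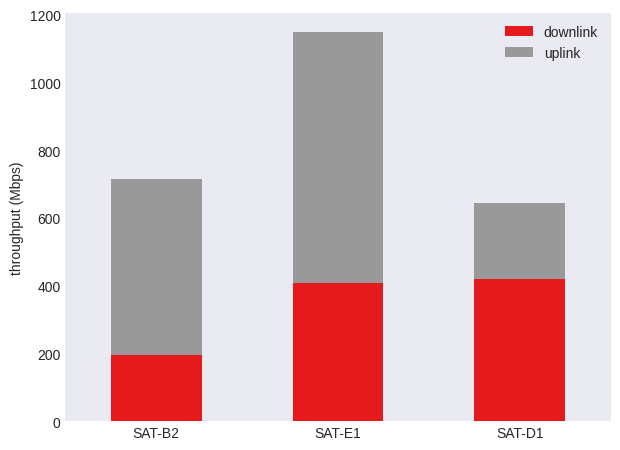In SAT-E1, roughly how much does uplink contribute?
uplink top ≈ 1100, bottom ≈ 400; segment ≈ 700.

≈ 700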